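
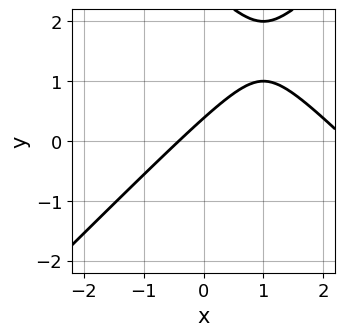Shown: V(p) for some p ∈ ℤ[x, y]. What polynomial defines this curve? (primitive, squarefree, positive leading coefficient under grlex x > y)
x^2 - y^2 - 2*x + 3*y - 1

(a) Degree: the shape is more complex than any degree-1 curve, so deg p = 2.
(b) The integer polynomial consistent with all of this is the stated p.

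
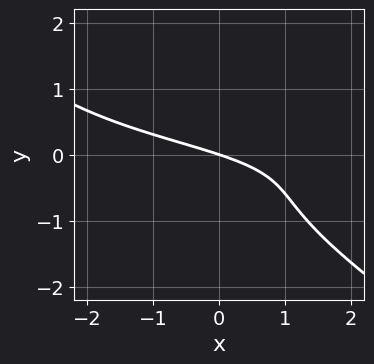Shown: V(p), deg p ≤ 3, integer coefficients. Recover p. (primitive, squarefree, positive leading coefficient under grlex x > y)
2*x*y^2 + 3*y^3 + 2*y^2 + x + 3*y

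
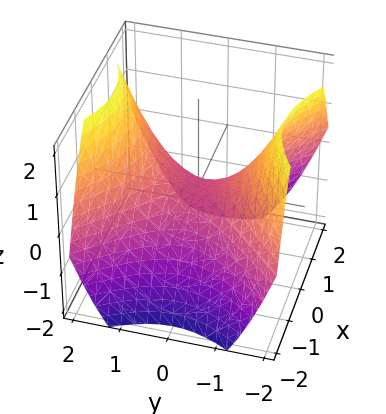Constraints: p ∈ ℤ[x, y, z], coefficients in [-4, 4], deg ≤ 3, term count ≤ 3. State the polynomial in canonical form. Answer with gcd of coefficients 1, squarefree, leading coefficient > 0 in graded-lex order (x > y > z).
deg p = 2.
Symmetries: mirror symmetry x ↦ −x ⇒ only even powers of x; it's symmetric under y → −y, forcing even powers of y.
Against the integer gridlines: it meets the y-axis at y = 0 (among the integer gridlines); it crosses the z-axis at the gridline z = 0; one x-axis crossing is at x = 0.
Solving for integer coefficients yields p as stated.

2*x^2 - 2*y^2 + 3*z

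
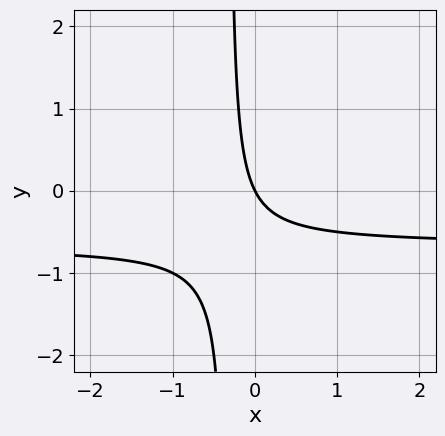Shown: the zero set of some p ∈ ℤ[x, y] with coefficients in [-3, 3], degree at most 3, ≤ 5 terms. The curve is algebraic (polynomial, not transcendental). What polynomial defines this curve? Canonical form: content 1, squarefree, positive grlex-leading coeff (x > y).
(a) Degree: the shape is more complex than any degree-1 curve, so deg p = 2.
(b) Against the integer gridlines: one x-axis crossing is at x = 0; it meets the y-axis at y = 0 (among the integer gridlines).
(c) The integer polynomial consistent with all of this is the stated p.

3*x*y + 2*x + y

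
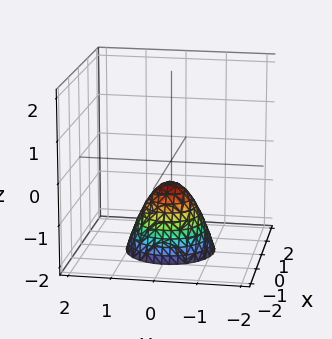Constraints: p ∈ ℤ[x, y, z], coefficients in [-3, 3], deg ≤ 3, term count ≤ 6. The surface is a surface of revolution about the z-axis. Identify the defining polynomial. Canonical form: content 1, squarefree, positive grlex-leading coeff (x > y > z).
(a) The degree is 2 — a generic line meets the surface in up to 2 points.
(b) Symmetries: the z-axis is an axis of rotation, so x and y enter only as x² + y².
(c) From the visible intercepts: the surface avoids every integer y-axis point in the box; it misses every integer gridline on the x-axis; a circular section at z = -2 has radius exactly 1.
(d) Assembling these constraints gives the stated polynomial.

3*x^2 + 3*y^2 + 2*z + 1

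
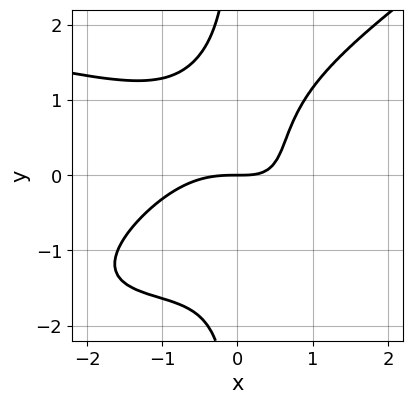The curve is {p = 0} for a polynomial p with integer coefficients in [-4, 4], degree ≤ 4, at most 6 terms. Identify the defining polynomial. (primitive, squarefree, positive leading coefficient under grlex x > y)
Degree: no degree-3 curve has this shape, so deg p = 4.
From the visible intercepts: it meets the x-axis at x = 0 (among the integer gridlines); it meets the y-axis at y = 0 (among the integer gridlines).
The integer polynomial consistent with all of this is the stated p.

2*x^2*y^2 - 3*x*y^3 + 2*x^3 + 3*x*y - 3*y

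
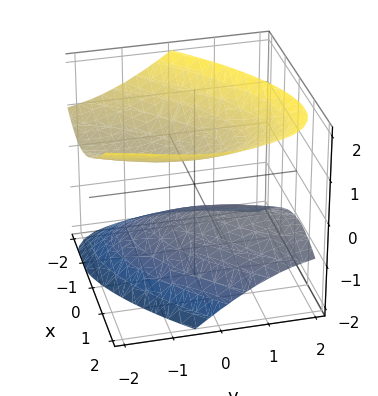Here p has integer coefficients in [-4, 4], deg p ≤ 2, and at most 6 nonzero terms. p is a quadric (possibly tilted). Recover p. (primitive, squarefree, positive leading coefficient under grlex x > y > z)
There are 2 components. They look like related sheets of one shape, so recover p as a whole.
deg p = 2. The shape is more complex than any degree-1 surface.
Observable constraints: it misses every integer gridline on the y-axis; the surface avoids every integer x-axis point in the box.
Putting this together gives p.

2*x^2 - 2*x*y + y^2 + 2*y*z - 3*z^2 + 2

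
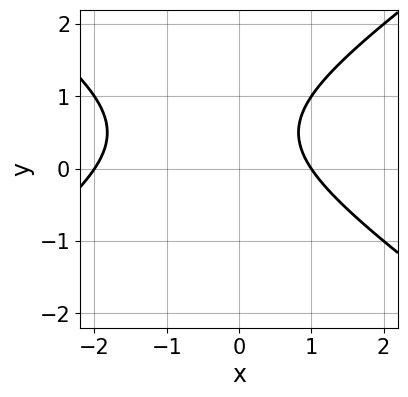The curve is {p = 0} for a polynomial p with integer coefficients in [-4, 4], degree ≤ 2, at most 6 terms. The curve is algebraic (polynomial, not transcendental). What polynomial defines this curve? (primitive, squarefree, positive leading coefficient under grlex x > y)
x^2 - 2*y^2 + x + 2*y - 2

(a) deg p = 2. No degree-1 curve has this shape.
(b) From the visible intercepts: among the integer gridlines, it crosses the x-axis at x ∈ {-2, 1}; it misses every integer gridline on the y-axis.
(c) The integer polynomial consistent with all of this is the stated p.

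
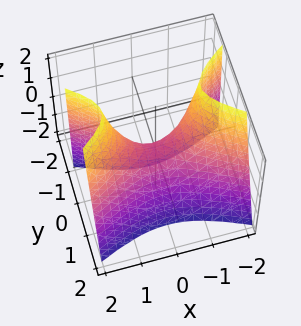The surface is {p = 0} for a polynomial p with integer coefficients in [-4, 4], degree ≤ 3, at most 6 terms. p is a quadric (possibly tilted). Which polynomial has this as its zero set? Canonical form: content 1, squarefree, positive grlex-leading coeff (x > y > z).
1. deg p = 2. No degree-1 surface has this shape.
2. Checking where it meets the axes: one z-axis crossing is at z = 0; it crosses the x-axis at the gridline x = 0.
3. Solving for integer coefficients yields p as stated.

x^2 - 3*y^2 - y*z - z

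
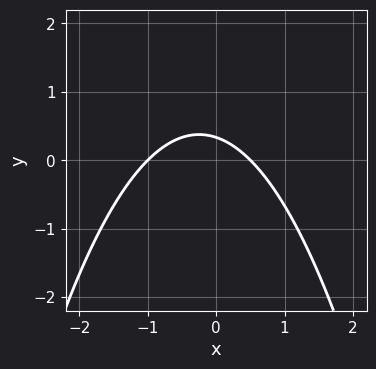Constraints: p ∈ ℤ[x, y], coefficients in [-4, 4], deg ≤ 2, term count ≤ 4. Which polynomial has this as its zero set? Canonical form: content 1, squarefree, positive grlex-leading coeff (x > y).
(a) Degree: a generic line meets the curve in up to 2 points, so deg p = 2.
(b) From the visible intercepts: one x-axis crossing is at x = -1.
(c) Assembling these constraints gives the stated polynomial.

2*x^2 + x + 3*y - 1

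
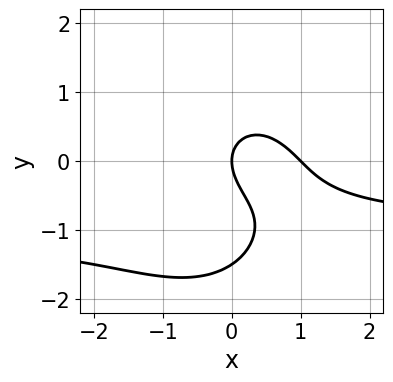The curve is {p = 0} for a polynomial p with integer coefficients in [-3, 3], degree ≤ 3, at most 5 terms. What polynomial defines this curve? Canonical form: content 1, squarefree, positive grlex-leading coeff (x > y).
3*x^2*y + 2*y^3 + 3*x^2 + 3*y^2 - 3*x

(a) deg p = 3. The shape is more complex than any degree-2 curve.
(b) Checking where it meets the axes: among the integer gridlines, it crosses the x-axis at x ∈ {0, 1}; it crosses the y-axis at the gridline y = 0.
(c) These observations pin down the coefficients.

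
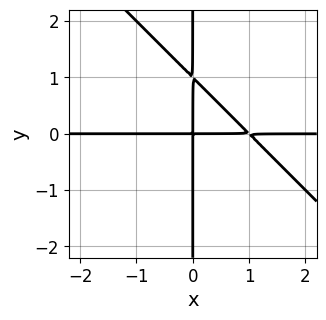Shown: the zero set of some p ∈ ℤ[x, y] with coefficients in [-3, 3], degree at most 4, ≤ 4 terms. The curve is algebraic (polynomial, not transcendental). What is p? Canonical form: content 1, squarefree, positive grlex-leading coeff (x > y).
(a) Degree: a generic line meets the curve in up to 3 points, so deg p = 3.
(b) From the visible intercepts: every point of the x-axis in the box is on the curve; the visible y-axis segment lies entirely on the curve.
(c) Matching integer coefficients to the picture gives p.

x^2*y + x*y^2 - x*y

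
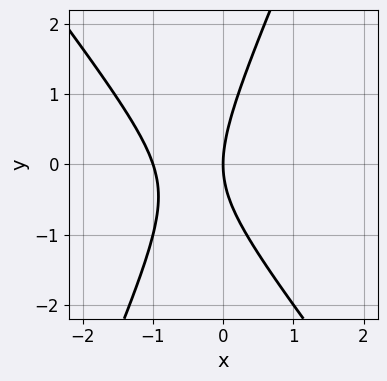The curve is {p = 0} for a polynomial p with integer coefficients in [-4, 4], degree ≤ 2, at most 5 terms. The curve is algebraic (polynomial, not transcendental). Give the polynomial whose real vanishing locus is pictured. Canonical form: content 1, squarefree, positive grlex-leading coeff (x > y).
3*x^2 + x*y - y^2 + 3*x

1. The degree is 2 — the shape is more complex than any degree-1 curve.
2. Observable constraints: one y-axis crossing is at y = 0; the x-axis gridline crossings are at x ∈ {-1, 0}.
3. Fitting integer coefficients to these (and the overall shape) gives p.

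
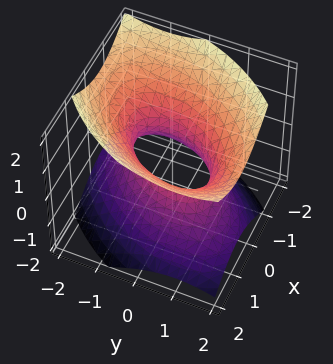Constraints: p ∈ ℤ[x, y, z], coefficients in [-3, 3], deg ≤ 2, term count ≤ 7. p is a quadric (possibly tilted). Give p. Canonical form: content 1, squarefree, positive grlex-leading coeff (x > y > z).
The degree is 2 — a generic line meets the surface in up to 2 points.
From the axis intercepts and sections: the surface avoids every integer z-axis point in the box; the y-axis gridline crossings are at y ∈ {-1, 1}.
Fitting integer coefficients to these (and the overall shape) gives p.

3*x^2 - 2*x*y + 2*y^2 - 3*z^2 - 2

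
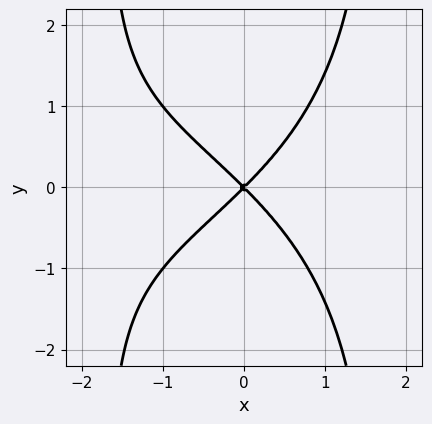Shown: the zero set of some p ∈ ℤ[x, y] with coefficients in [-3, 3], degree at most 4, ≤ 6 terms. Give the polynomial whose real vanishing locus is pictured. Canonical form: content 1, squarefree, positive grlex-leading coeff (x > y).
deg p = 4. No degree-3 curve has this shape.
Symmetries: it's symmetric under y → −y, forcing even powers of y.
Against the integer gridlines: it meets the x-axis at x = 0 (among the integer gridlines); it meets the y-axis at y = 0 (among the integer gridlines).
Fitting integer coefficients to these (and the overall shape) gives p.

x^2*y^2 + x^3 + 3*x^2 - 3*y^2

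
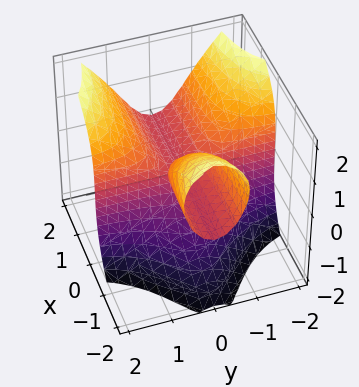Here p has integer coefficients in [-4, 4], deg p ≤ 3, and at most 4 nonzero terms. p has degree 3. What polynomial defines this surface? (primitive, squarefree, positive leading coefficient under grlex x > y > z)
3*x*y^2 - z^3 - 2*x*z

deg p = 3.
From the axis intercepts and sections: the visible x-axis segment lies entirely on the surface; it crosses the z-axis at the gridline z = 0; the visible y-axis segment lies entirely on the surface.
Putting this together gives p.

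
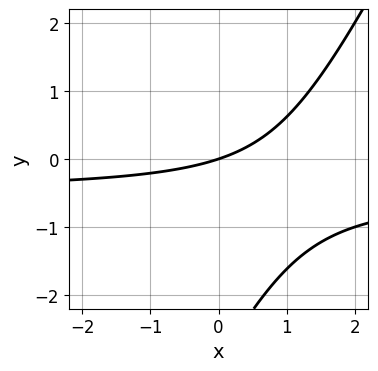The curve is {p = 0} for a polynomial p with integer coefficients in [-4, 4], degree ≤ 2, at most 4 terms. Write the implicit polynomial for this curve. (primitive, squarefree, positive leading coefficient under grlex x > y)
1. Degree: a generic line meets the curve in up to 2 points, so deg p = 2.
2. Observable constraints: it meets the y-axis at y = 0 (among the integer gridlines); it crosses the x-axis at the gridline x = 0.
3. These observations pin down the coefficients.

2*x*y - y^2 + x - 3*y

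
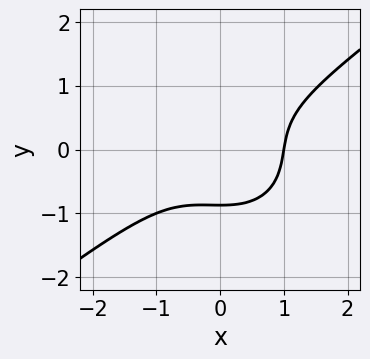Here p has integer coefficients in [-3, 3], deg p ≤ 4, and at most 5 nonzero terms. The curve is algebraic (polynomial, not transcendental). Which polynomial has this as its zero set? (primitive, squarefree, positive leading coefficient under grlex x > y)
2*x^3 - x^2*y - 3*y^3 - 2

1. The degree is 3 — the shape is more complex than any degree-2 curve.
2. From the visible intercepts: it crosses the x-axis at the gridline x = 1.
3. Matching integer coefficients to the picture gives p.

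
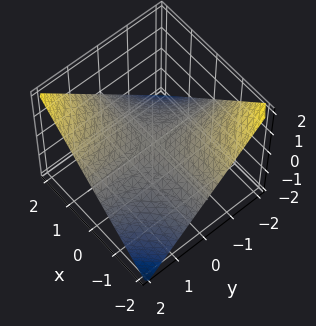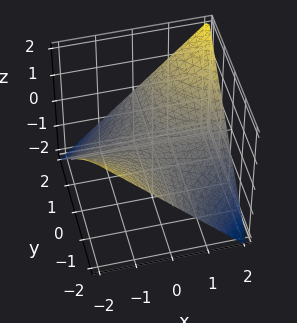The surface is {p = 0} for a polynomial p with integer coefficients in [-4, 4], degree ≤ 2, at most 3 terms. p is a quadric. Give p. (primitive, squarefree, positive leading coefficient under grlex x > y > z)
Degree: a hyperbolic paraboloid; a quadric, so deg p = 2.
From the axis intercepts and sections: the visible x-axis segment lies entirely on the surface; one z-axis crossing is at z = 0; the visible y-axis segment lies entirely on the surface.
These observations pin down the coefficients.

x*y - 2*z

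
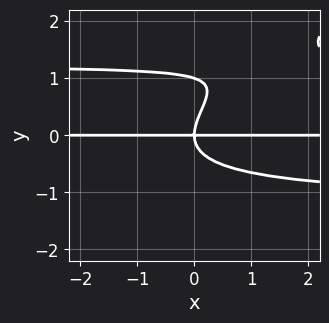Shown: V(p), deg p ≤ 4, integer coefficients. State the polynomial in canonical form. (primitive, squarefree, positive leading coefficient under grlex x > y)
deg p = 4.
Reading off the gridlines: the visible x-axis segment lies entirely on the curve; the y-axis gridline crossings are at y ∈ {0, 1}.
Putting this together gives p.

2*x*y^3 - 3*y^4 + 3*y^3 - 3*x*y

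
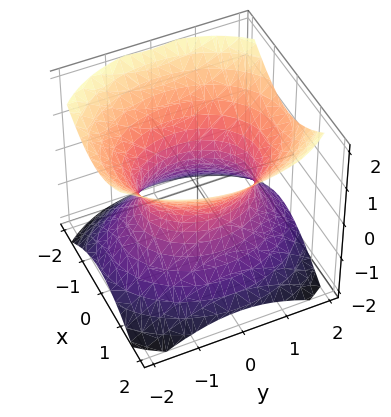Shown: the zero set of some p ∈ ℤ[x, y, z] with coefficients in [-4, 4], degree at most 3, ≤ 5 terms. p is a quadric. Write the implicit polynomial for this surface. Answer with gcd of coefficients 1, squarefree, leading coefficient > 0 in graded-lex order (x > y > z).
The degree is 2 — one connected sheet with a waist; a quadric.
Symmetries: it's symmetric under z → −z, forcing even powers of z; it's symmetric under y → −y, forcing even powers of y; it's symmetric under x → −x, forcing even powers of x.
Reading off the gridlines: among the integer gridlines, it crosses the x-axis at x ∈ {-1, 1}; the surface avoids every integer z-axis point in the box.
Solving for integer coefficients yields p as stated.

3*x^2 + 2*y^2 - 3*z^2 - 3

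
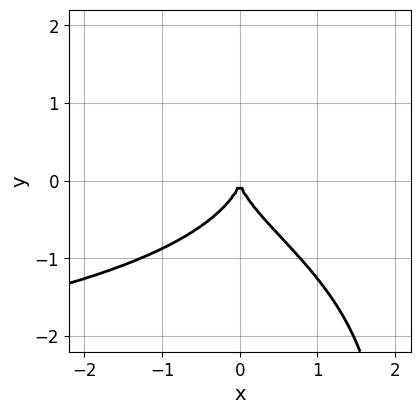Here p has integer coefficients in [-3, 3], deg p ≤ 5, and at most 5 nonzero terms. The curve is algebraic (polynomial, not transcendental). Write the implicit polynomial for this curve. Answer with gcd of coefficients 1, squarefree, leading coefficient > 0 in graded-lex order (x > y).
x*y^3 - 2*y^3 - 2*x^2

(a) Degree: the shape is more complex than any degree-3 curve, so deg p = 4.
(b) Checking where it meets the axes: it crosses the x-axis at the gridline x = 0; it crosses the y-axis at the gridline y = 0.
(c) Fitting integer coefficients to these (and the overall shape) gives p.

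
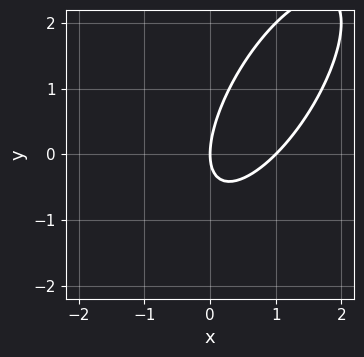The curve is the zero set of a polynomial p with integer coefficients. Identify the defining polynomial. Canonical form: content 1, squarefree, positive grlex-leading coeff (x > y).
2*x^2 - 2*x*y + y^2 - 2*x

The degree is 2 — no degree-1 curve has this shape.
Observable constraints: among the integer gridlines, it crosses the x-axis at x ∈ {0, 1}; it crosses the y-axis at the gridline y = 0.
Matching integer coefficients to the picture gives p.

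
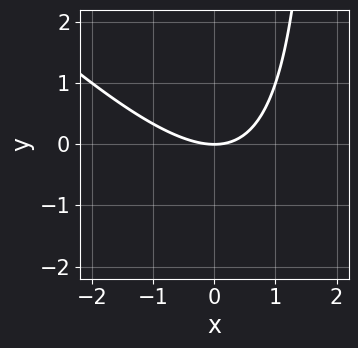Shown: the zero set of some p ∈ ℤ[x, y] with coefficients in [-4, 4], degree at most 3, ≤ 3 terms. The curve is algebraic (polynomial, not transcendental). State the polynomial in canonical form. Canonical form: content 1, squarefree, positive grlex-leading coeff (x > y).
x^2 + x*y - 2*y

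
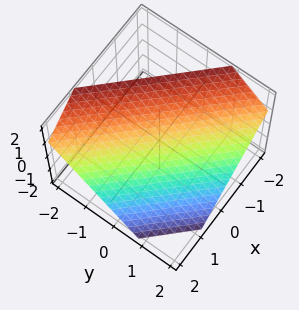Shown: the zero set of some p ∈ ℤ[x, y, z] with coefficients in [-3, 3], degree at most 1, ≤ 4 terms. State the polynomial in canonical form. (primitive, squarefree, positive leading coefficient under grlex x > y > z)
(a) Degree: the surface is flat (a plane), so deg p = 1.
(b) Solving for integer coefficients yields p as stated.

3*x + 3*y + 3*z - 2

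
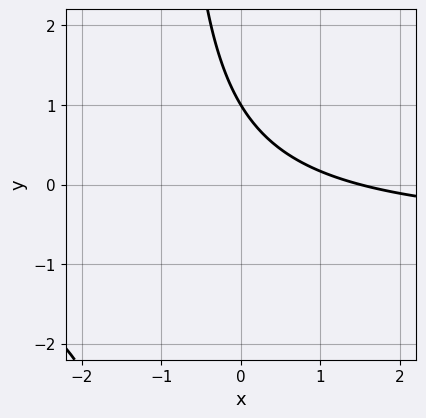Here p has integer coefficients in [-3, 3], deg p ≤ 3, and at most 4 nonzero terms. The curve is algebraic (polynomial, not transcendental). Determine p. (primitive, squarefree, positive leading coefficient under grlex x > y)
1. Degree: no degree-1 curve has this shape, so deg p = 2.
2. Against the integer gridlines: it crosses the y-axis at the gridline y = 1.
3. Together with the visible shape, these determine p as stated.

3*x*y + 2*x + 3*y - 3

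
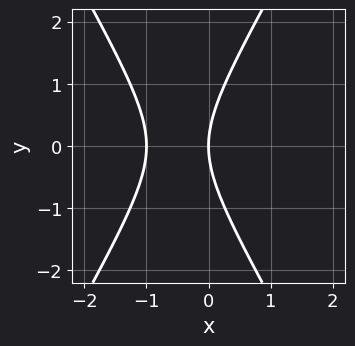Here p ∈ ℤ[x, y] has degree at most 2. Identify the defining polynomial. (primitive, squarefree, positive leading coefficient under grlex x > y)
3*x^2 - y^2 + 3*x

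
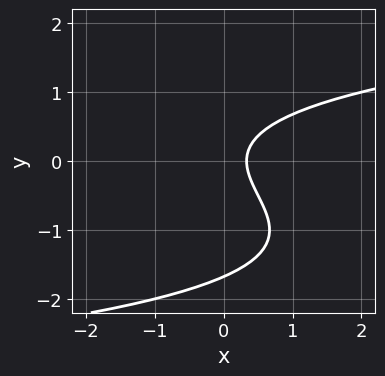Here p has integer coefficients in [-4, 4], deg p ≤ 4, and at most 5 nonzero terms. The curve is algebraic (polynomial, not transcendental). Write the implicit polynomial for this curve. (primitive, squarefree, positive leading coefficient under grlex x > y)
2*y^3 + 3*y^2 - 3*x + 1

(a) deg p = 3. A generic line meets the curve in up to 3 points.
(b) Putting this together gives p.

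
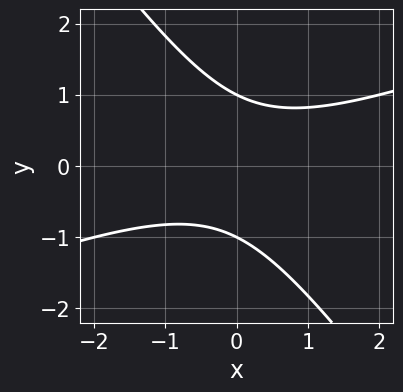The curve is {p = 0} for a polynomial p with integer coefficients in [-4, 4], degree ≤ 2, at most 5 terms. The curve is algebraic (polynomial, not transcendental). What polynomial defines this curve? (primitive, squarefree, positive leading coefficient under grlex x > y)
x^2 - 2*x*y - 2*y^2 + 2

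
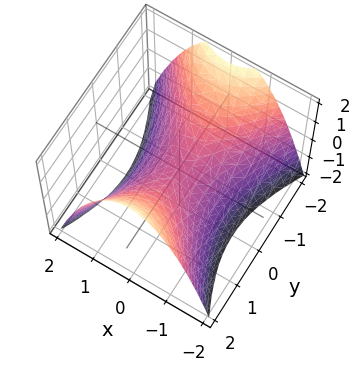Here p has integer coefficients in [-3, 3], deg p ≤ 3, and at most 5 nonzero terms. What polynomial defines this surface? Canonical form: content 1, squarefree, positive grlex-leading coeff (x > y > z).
(a) The degree is 2 — a saddle surface; a quadric.
(b) Symmetries: mirror symmetry y ↦ −y ⇒ only even powers of y; it's symmetric under x → −x, forcing even powers of x.
(c) Against the integer gridlines: it crosses the y-axis at the gridline y = 0; it meets the z-axis at z = 0 (among the integer gridlines); it meets the x-axis at x = 0 (among the integer gridlines).
(d) Matching integer coefficients to the picture gives p.

2*x^2 - y^2 + 2*z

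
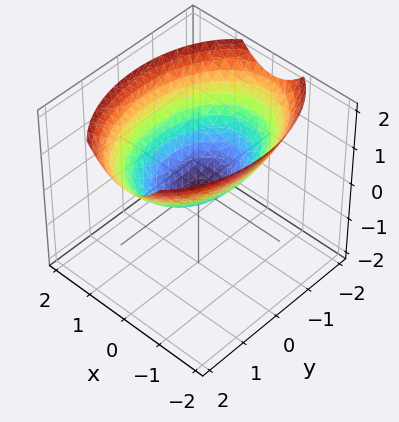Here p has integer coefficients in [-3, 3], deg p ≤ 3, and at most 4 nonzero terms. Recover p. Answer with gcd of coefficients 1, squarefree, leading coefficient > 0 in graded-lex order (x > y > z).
First, degree: a single bowl opening along one axis; a quadric, so deg p = 2.
Next, symmetries: it's symmetric under x → −x, forcing even powers of x; it's symmetric under y → −y, forcing even powers of y.
Then, checking where it meets the axes: it meets the x-axis at x = 0 (among the integer gridlines); one y-axis crossing is at y = 0.
Finally, assembling these constraints gives the stated polynomial.

2*x^2 + y^2 - 3*z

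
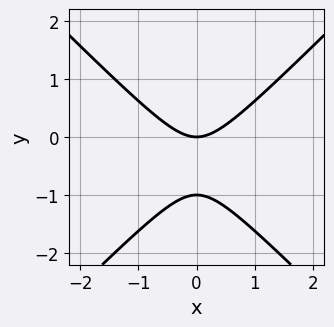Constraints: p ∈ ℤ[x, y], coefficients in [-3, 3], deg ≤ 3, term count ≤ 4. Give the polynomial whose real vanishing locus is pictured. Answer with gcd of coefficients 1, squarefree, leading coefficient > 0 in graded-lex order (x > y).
1. The degree is 2 — a generic line meets the curve in up to 2 points.
2. Symmetries: the x ↦ −x reflection is a symmetry, so x appears only in even powers.
3. Against the integer gridlines: among the integer gridlines, it crosses the y-axis at y ∈ {-1, 0}; one x-axis crossing is at x = 0.
4. Together with the visible shape, these determine p as stated.

x^2 - y^2 - y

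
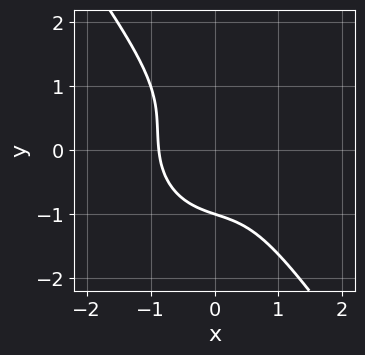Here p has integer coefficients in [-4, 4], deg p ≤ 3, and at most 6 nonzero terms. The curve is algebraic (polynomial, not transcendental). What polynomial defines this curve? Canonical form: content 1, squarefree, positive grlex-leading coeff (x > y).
3*x^3 + x^2*y + 2*x*y^2 + 2*y^3 + 2

(a) deg p = 3.
(b) Reading off the gridlines: it meets the y-axis at y = -1 (among the integer gridlines).
(c) Fitting integer coefficients to these (and the overall shape) gives p.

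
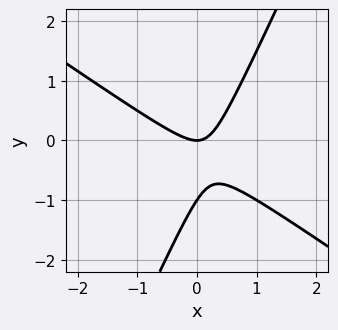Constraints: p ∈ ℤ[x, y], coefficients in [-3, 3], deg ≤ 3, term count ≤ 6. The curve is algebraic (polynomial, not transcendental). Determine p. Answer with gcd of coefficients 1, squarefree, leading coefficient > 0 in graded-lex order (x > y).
3*x^2 + 3*x*y - 2*y^2 - 2*y

deg p = 2. The shape is more complex than any degree-1 curve.
Reading off the gridlines: among the integer gridlines, it crosses the y-axis at y ∈ {-1, 0}; it meets the x-axis at x = 0 (among the integer gridlines).
These observations pin down the coefficients.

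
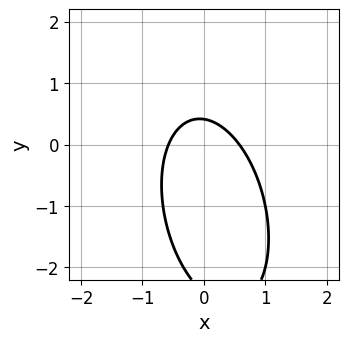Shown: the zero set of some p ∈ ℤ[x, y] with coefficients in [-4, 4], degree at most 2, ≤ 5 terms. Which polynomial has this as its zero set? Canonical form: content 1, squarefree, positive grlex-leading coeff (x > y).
3*x^2 + x*y + y^2 + 2*y - 1

(a) Degree: a generic line meets the curve in up to 2 points, so deg p = 2.
(b) Solving for integer coefficients yields p as stated.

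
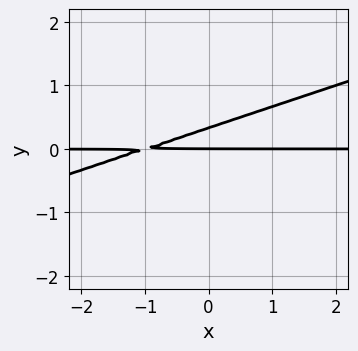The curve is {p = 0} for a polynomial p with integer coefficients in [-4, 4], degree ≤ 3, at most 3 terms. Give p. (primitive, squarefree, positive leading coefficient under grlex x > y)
x*y - 3*y^2 + y

First, the degree is 2 — the shape is more complex than any degree-1 curve.
Next, from the axis intercepts and sections: every point of the x-axis in the box is on the curve; one y-axis crossing is at y = 0.
Finally, solving for integer coefficients yields p as stated.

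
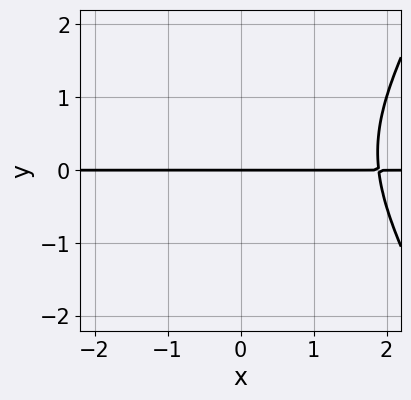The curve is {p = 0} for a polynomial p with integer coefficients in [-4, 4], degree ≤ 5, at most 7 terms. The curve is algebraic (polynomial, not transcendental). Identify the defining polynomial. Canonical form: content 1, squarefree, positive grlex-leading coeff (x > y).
First, the degree is 4 — no degree-3 curve has this shape.
Then, checking where it meets the axes: it crosses the y-axis at the gridline y = 0; every point of the x-axis in the box is on the curve.
Finally, together with the visible shape, these determine p as stated.

x^3*y - 2*y^3 - 2*x*y + y^2 - 3*y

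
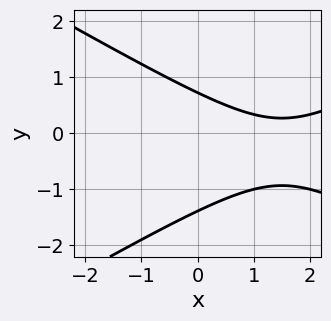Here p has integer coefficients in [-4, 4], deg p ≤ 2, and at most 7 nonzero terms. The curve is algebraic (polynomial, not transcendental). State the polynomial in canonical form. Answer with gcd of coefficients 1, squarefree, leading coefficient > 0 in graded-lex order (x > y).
x^2 - 3*y^2 - 3*x - 2*y + 3

1. deg p = 2. The shape is more complex than any degree-1 curve.
2. Against the integer gridlines: it misses every integer gridline on the x-axis.
3. Fitting integer coefficients to these (and the overall shape) gives p.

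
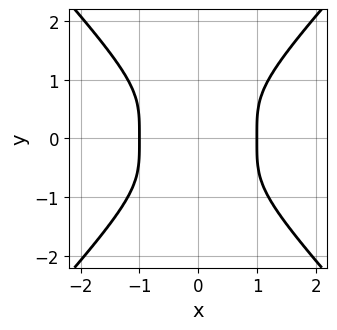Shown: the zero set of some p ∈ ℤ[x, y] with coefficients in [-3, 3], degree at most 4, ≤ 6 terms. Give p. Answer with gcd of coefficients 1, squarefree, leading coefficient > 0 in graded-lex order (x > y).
(a) deg p = 4. A generic line meets the curve in up to 4 points.
(b) Symmetries: it's symmetric under x → −x, forcing even powers of x; it's symmetric under y → −y, forcing even powers of y.
(c) Against the integer gridlines: no y-intercept at any integer in the box; among the integer gridlines, it crosses the x-axis at x ∈ {-1, 1}.
(d) Fitting integer coefficients to these (and the overall shape) gives p.

2*x^4 + 2*x^2*y^2 - 3*y^4 - 2*y^2 - 2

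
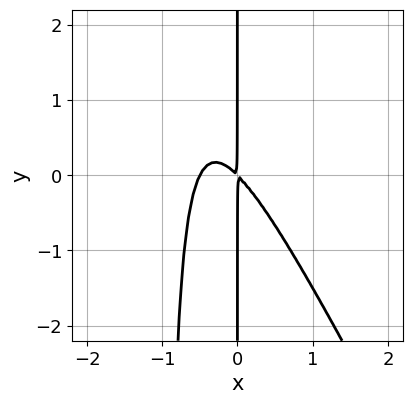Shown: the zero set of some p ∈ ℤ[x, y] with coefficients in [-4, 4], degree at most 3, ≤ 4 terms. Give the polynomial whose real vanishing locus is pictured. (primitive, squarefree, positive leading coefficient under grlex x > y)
(a) Degree: a generic line meets the curve in up to 3 points, so deg p = 3.
(b) Checking where it meets the axes: every point of the y-axis in the box is on the curve.
(c) Fitting integer coefficients to these (and the overall shape) gives p.

2*x^3 + x^2*y + x^2 + x*y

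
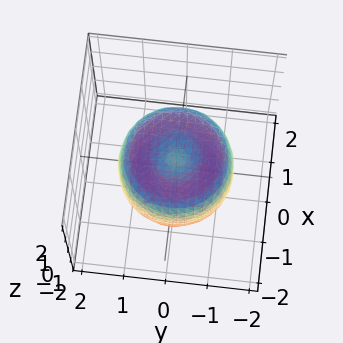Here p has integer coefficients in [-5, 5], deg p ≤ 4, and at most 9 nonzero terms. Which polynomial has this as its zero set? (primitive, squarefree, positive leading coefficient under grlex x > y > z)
The degree is 4 — a generic line meets the surface in up to 4 points.
Symmetries: the surface is invariant under rotation about z: p = q(x² + y², z).
From the visible intercepts: a circular section at z = 0 has radius between 1 and 2.
The integer polynomial consistent with all of this is the stated p.

2*x^4 + 4*x^2*y^2 + 2*y^4 - 3*x^2 - 3*y^2 + 2*z^2 - 1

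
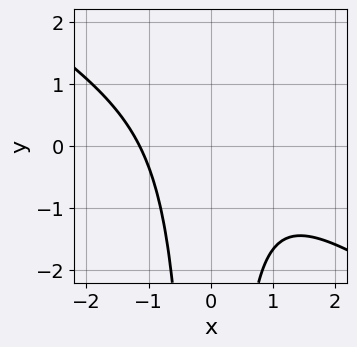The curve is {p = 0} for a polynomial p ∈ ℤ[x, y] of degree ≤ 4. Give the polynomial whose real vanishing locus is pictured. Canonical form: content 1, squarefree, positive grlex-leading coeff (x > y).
1. Degree: the shape is more complex than any degree-2 curve, so deg p = 3.
2. From the visible intercepts: it misses every integer gridline on the y-axis.
3. Solving for integer coefficients yields p as stated.

2*x^3 + 3*x^2*y + 3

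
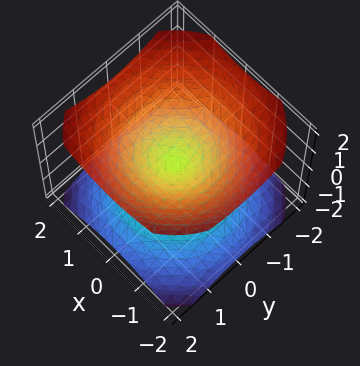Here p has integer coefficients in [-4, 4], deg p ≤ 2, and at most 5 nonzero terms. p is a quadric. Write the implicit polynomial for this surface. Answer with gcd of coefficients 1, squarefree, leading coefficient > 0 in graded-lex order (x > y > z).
First, I count 2 distinct pieces. They look like related sheets of one shape, so recover p as a whole.
Next, deg p = 2. A double cone through the origin; a quadric.
Then, symmetries: the z ↦ −z reflection is a symmetry, so z appears only in even powers; the surface is invariant under rotation about z: p = q(x² + y², z).
Then, from the visible intercepts: a circular section at z = 1 has radius between 1 and 2; one z-axis crossing is at z = 0; it crosses the y-axis at the gridline y = 0; one x-axis crossing is at x = 0.
Finally, together with the visible shape, these determine p as stated.

2*x^2 + 2*y^2 - 3*z^2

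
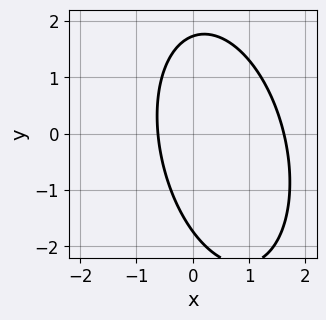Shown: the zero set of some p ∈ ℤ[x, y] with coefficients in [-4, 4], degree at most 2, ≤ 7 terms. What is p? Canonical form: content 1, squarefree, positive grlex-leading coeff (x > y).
3*x^2 + x*y + y^2 - 3*x - 3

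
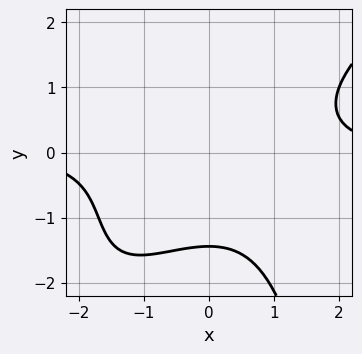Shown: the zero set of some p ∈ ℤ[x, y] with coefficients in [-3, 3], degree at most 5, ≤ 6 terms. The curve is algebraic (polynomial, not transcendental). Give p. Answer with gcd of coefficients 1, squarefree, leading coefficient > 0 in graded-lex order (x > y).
x^3*y - x^2*y^2 - y^3 - 3

First, degree: the shape is more complex than any degree-3 curve, so deg p = 4.
Then, checking where it meets the axes: it misses every integer gridline on the x-axis.
Finally, solving for integer coefficients yields p as stated.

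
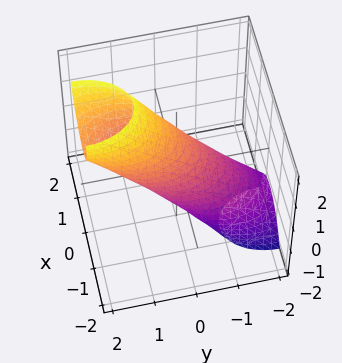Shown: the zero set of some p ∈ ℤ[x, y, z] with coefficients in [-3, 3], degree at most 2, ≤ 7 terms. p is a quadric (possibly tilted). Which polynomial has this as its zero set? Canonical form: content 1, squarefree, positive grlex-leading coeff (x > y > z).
2*x^2 - x*z + y^2 - 2*y*z + z^2 - 1

(a) Degree: the shape is more complex than any degree-1 surface, so deg p = 2.
(b) From the visible intercepts: the y-axis gridline crossings are at y ∈ {-1, 1}; the z-axis gridline crossings are at z ∈ {-1, 1}.
(c) Solving for integer coefficients yields p as stated.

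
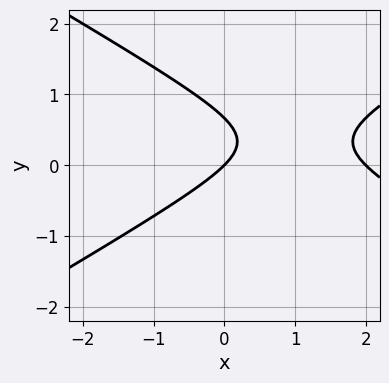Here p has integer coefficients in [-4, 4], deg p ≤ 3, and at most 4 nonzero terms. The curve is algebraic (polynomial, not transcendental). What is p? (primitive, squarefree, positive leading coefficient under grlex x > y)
x^2 - 3*y^2 - 2*x + 2*y

1. Degree: the shape is more complex than any degree-1 curve, so deg p = 2.
2. Checking where it meets the axes: one y-axis crossing is at y = 0; among the integer gridlines, it crosses the x-axis at x ∈ {0, 2}.
3. Together with the visible shape, these determine p as stated.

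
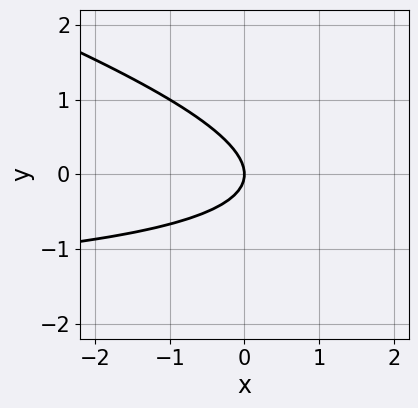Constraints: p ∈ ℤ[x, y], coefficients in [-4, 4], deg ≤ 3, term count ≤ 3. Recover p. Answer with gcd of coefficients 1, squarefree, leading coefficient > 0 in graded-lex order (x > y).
x*y + 3*y^2 + 2*x

Degree: no degree-1 curve has this shape, so deg p = 2.
Reading off the gridlines: it crosses the y-axis at the gridline y = 0; one x-axis crossing is at x = 0.
These observations pin down the coefficients.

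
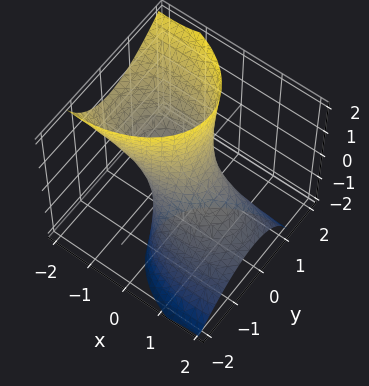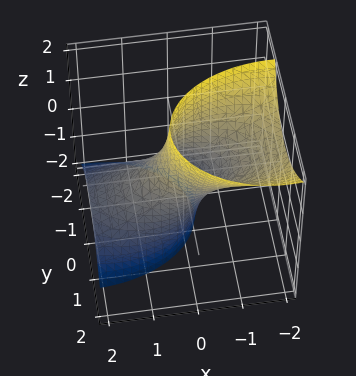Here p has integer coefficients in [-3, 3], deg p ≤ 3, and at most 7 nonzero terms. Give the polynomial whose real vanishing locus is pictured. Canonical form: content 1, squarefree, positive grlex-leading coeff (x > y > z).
First, deg p = 2.
Then, against the integer gridlines: the surface avoids every integer z-axis point in the box; among the integer gridlines, it crosses the x-axis at x ∈ {-1, 1}.
Finally, assembling these constraints gives the stated polynomial.

x^2 + 2*x*z + 2*y^2 - y*z - 1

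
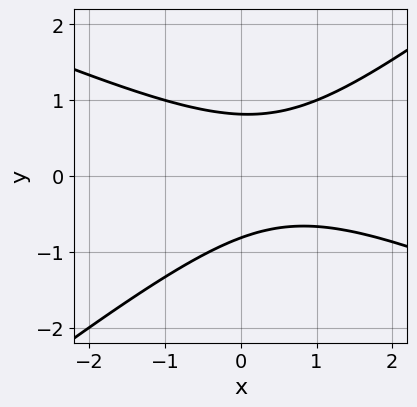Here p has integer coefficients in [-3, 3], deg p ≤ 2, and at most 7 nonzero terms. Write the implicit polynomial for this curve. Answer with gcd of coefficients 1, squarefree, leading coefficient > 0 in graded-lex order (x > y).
deg p = 2.
Reading off the gridlines: the curve avoids every integer x-axis point in the box.
Assembling these constraints gives the stated polynomial.

x^2 + x*y - 3*y^2 - x + 2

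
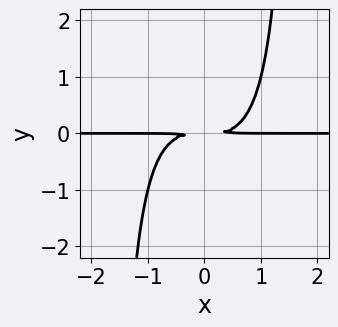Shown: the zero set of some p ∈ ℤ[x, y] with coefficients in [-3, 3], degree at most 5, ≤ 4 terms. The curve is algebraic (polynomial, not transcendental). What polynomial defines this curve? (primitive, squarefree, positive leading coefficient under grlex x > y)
2*x^3*y + x^2*y^2 - 3*y^2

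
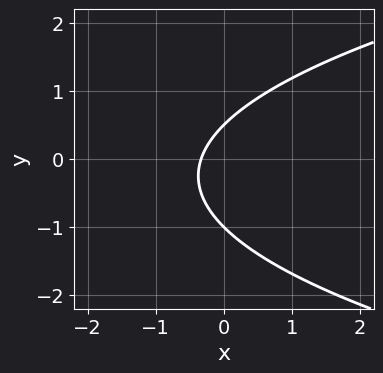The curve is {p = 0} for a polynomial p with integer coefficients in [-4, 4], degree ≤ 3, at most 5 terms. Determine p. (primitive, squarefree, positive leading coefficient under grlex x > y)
2*y^2 - 3*x + y - 1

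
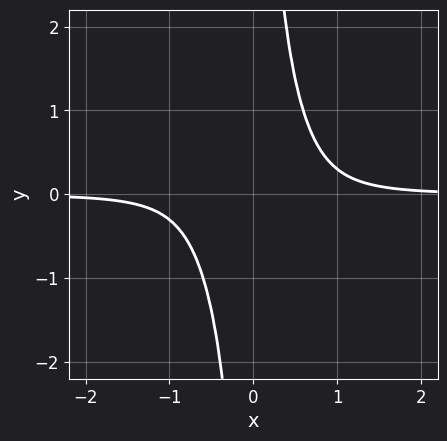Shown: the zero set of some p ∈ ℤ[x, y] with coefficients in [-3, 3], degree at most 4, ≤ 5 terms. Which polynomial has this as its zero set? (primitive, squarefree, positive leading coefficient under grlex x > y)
1. The degree is 4 — a generic line meets the curve in up to 4 points.
2. Checking where it meets the axes: the curve avoids every integer y-axis point in the box; it misses every integer gridline on the x-axis.
3. Solving for integer coefficients yields p as stated.

3*x^3*y + x^2*y^2 - 1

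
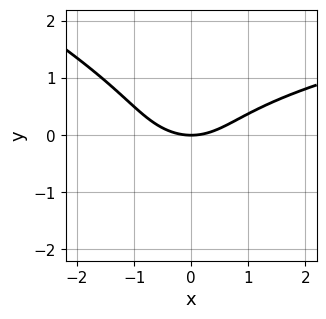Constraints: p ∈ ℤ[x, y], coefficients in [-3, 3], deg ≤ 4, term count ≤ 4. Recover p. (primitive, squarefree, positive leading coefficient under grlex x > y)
x*y^2 + 2*y^3 - x^2 + 2*y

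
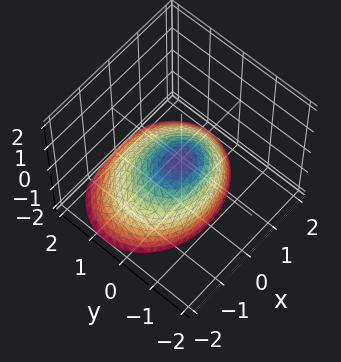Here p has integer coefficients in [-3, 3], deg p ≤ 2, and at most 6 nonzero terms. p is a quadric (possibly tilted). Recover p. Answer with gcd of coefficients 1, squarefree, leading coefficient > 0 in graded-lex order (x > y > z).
1. Degree: the shape is more complex than any degree-1 surface, so deg p = 2.
2. Observable constraints: it crosses the y-axis at the gridline y = 0; it crosses the z-axis at the gridline z = 0; one x-axis crossing is at x = 0.
3. These observations pin down the coefficients.

2*x^2 + 3*y^2 + 2*y*z + 3*z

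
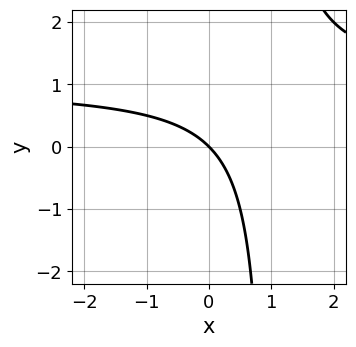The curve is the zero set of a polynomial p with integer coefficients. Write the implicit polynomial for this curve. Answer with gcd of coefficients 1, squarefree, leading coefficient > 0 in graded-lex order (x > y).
x*y - x - y

(a) The degree is 2 — the shape is more complex than any degree-1 curve.
(b) From the axis intercepts and sections: one x-axis crossing is at x = 0; it meets the y-axis at y = 0 (among the integer gridlines).
(c) The integer polynomial consistent with all of this is the stated p.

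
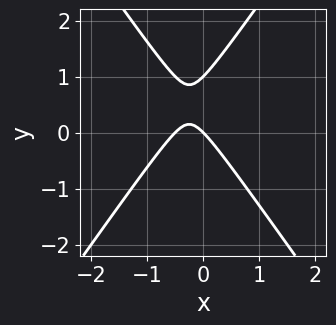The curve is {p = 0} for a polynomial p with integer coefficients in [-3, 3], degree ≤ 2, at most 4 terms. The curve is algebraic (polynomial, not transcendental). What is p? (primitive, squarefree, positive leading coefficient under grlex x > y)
2*x^2 - y^2 + x + y

1. Degree: no degree-1 curve has this shape, so deg p = 2.
2. From the visible intercepts: one x-axis crossing is at x = 0; among the integer gridlines, it crosses the y-axis at y ∈ {0, 1}.
3. Solving for integer coefficients yields p as stated.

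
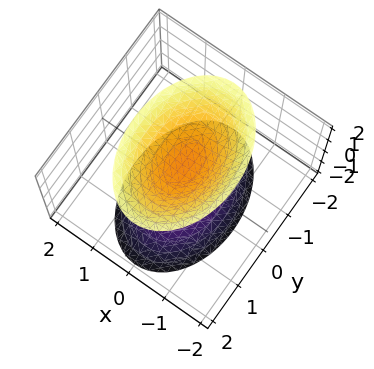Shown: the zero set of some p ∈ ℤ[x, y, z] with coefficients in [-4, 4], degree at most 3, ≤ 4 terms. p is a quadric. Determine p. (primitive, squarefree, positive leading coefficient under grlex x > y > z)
First, the picture has 2 separate pieces. They look like related sheets of one shape, so recover p as a whole.
Next, deg p = 2. Two sheets facing apart; a quadric.
Then, symmetries: it's symmetric under y → −y, forcing even powers of y; mirror symmetry z ↦ −z ⇒ only even powers of z; the x ↦ −x reflection is a symmetry, so x appears only in even powers.
Next, observable constraints: no x-intercept at any integer in the box; among the integer gridlines, it crosses the z-axis at z ∈ {-1, 1}; the surface avoids every integer y-axis point in the box.
Finally, assembling these constraints gives the stated polynomial.

2*x^2 + y^2 - z^2 + 1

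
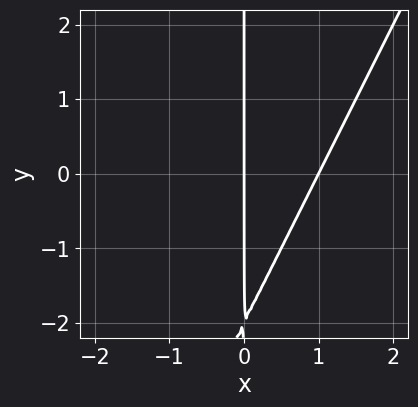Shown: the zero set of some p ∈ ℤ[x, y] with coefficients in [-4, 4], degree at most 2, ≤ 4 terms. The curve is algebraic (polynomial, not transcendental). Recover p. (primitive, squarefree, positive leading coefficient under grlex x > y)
2*x^2 - x*y - 2*x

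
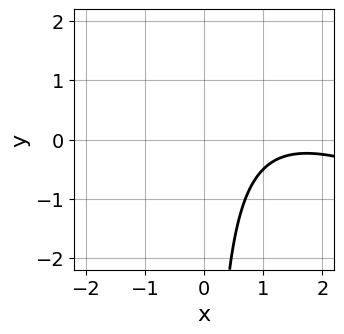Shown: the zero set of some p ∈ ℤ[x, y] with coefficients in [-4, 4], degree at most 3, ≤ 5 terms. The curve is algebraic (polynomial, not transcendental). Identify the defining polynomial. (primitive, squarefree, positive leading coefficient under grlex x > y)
x^2 + 2*x*y - 3*x + 3

The degree is 2 — the shape is more complex than any degree-1 curve.
From the visible intercepts: the curve avoids every integer x-axis point in the box; the curve avoids every integer y-axis point in the box.
The integer polynomial consistent with all of this is the stated p.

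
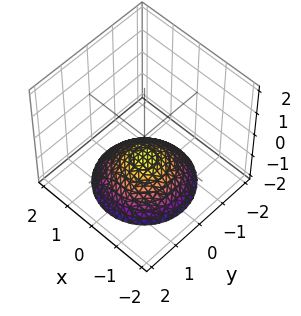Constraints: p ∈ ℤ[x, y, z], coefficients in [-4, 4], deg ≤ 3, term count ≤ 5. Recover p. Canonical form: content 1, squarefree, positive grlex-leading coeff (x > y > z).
x^2 + y^2 + 2*z + 2

First, degree: no degree-1 surface has this shape, so deg p = 2.
Next, symmetries: every cross-section ⟂ z is a circle, so x, y appear only via x² + y².
Then, from the visible intercepts: no y-intercept at any integer in the box; no x-intercept at any integer in the box; a circular section at z = -2 has radius between 1 and 2.
Finally, assembling these constraints gives the stated polynomial. Check: (0, 0, -1) on the z-axis lies on the surface, and p(0, 0, -1) = 0. ✓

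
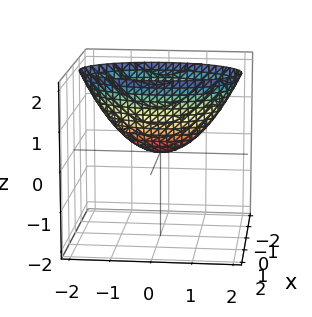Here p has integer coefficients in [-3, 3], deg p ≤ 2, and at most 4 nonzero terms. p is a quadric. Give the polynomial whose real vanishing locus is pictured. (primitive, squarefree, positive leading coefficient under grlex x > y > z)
First, deg p = 2.
Next, symmetries: mirror symmetry y ↦ −y ⇒ only even powers of y; mirror symmetry x ↦ −x ⇒ only even powers of x.
Next, against the integer gridlines: it crosses the y-axis at the gridline y = 0; one x-axis crossing is at x = 0; one z-axis crossing is at z = 0.
Finally, fitting integer coefficients to these (and the overall shape) gives p.

3*x^2 + y^2 - 2*z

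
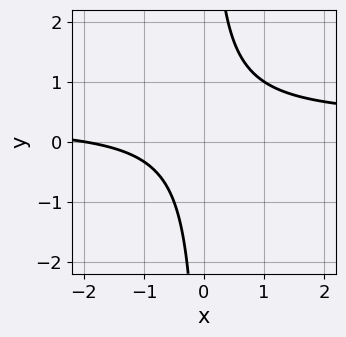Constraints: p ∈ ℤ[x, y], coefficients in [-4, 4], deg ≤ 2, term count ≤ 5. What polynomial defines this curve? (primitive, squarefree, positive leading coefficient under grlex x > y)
3*x*y - x - 2

(a) Degree: the shape is more complex than any degree-1 curve, so deg p = 2.
(b) Against the integer gridlines: it crosses the x-axis at the gridline x = -2; no y-intercept at any integer in the box.
(c) Assembling these constraints gives the stated polynomial.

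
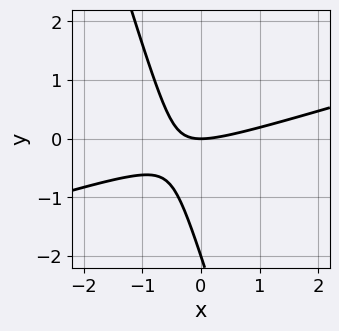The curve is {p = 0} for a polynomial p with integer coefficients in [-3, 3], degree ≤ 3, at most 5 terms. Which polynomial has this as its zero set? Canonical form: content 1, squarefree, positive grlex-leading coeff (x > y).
(a) The degree is 2 — a generic line meets the curve in up to 2 points.
(b) From the axis intercepts and sections: it crosses the x-axis at the gridline x = 0; the y-axis gridline crossings are at y ∈ {-2, 0}.
(c) Assembling these constraints gives the stated polynomial.

x^2 - 3*x*y - y^2 - 2*y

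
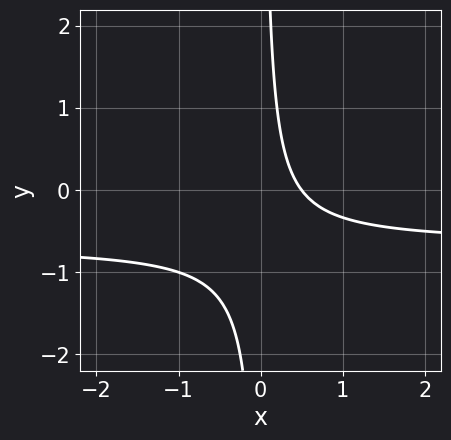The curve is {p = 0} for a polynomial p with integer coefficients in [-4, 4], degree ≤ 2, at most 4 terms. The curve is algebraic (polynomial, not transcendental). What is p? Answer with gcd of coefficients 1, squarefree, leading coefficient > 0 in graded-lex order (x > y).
1. deg p = 2.
2. Checking where it meets the axes: no y-intercept at any integer in the box.
3. Fitting integer coefficients to these (and the overall shape) gives p.

3*x*y + 2*x - 1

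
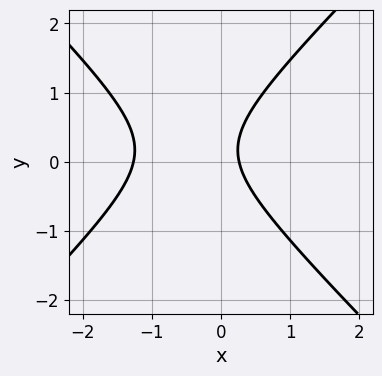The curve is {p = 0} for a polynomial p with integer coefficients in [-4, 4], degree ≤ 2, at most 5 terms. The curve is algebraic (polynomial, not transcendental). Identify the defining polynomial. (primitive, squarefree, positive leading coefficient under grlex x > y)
1. deg p = 2. A generic line meets the curve in up to 2 points.
2. Against the integer gridlines: the curve avoids every integer y-axis point in the box.
3. Matching integer coefficients to the picture gives p.

3*x^2 - 3*y^2 + 3*x + y - 1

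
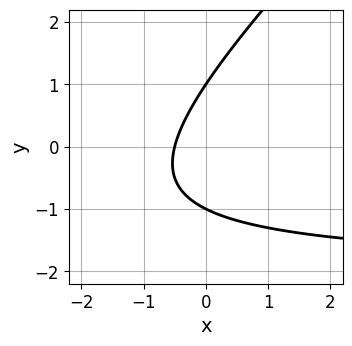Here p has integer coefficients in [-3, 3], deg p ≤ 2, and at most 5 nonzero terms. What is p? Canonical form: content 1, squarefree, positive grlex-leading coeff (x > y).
x*y - y^2 + 2*x + 1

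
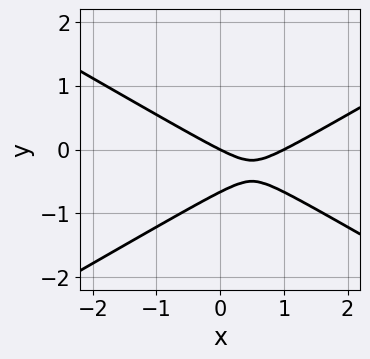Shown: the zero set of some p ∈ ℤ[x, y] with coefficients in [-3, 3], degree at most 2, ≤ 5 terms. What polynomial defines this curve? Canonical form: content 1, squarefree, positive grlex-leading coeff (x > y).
The degree is 2 — no degree-1 curve has this shape.
From the axis intercepts and sections: among the integer gridlines, it crosses the x-axis at x ∈ {0, 1}; one y-axis crossing is at y = 0.
Matching integer coefficients to the picture gives p.

x^2 - 3*y^2 - x - 2*y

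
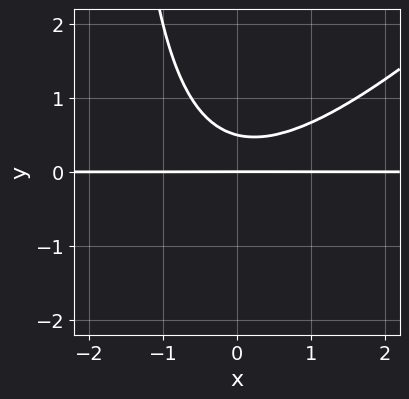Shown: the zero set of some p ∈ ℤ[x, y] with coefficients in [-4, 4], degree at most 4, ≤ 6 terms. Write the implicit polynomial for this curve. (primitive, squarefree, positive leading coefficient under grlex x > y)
Degree: no degree-2 curve has this shape, so deg p = 3.
Against the integer gridlines: the visible x-axis segment lies entirely on the curve; it meets the y-axis at y = 0 (among the integer gridlines).
Putting this together gives p.

x^2*y - x*y^2 - 2*y^2 + y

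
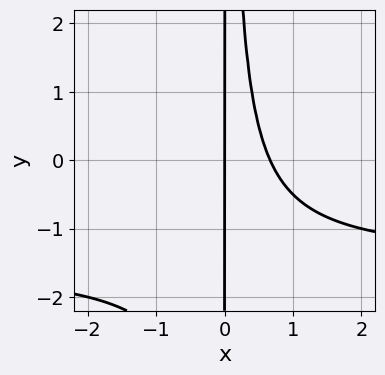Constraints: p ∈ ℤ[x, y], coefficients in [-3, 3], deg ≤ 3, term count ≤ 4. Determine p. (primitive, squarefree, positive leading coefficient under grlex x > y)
First, the degree is 3 — the shape is more complex than any degree-2 curve.
Then, observable constraints: every point of the y-axis in the box is on the curve; it crosses the x-axis at the gridline x = 0.
Finally, assembling these constraints gives the stated polynomial.

2*x^2*y + 3*x^2 - 2*x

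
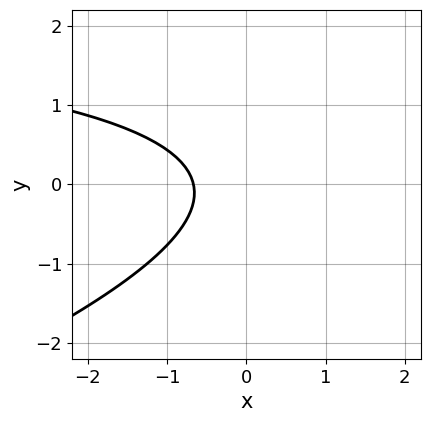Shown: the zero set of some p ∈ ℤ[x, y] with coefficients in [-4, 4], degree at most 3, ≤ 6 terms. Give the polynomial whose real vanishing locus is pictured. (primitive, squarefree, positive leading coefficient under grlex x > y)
First, degree: the shape is more complex than any degree-1 curve, so deg p = 2.
Then, checking where it meets the axes: the curve avoids every integer y-axis point in the box.
Finally, matching integer coefficients to the picture gives p.

x*y - 3*y^2 - 3*x - 2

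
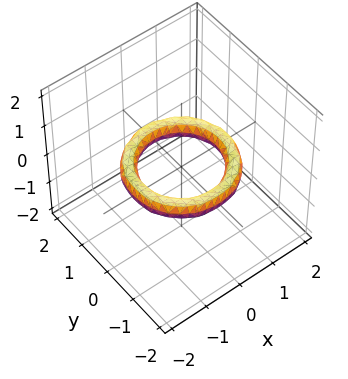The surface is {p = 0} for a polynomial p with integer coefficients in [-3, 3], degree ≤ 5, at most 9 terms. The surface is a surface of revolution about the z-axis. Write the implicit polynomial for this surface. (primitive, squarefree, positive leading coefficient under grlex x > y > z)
(a) Degree: the shape is more complex than any degree-3 surface, so deg p = 4.
(b) Symmetries: the surface is invariant under rotation about z: p = q(x² + y², z).
(c) Observable constraints: among the integer gridlines, it crosses the x-axis at x ∈ {-1, 1}; the surface avoids every integer z-axis point in the box; a circular section at z = 0 has radius exactly 1; among the integer gridlines, it crosses the y-axis at y ∈ {-1, 1}.
(d) Fitting integer coefficients to these (and the overall shape) gives p.

x^4 + 2*x^2*y^2 + y^4 - 3*x^2 - 3*y^2 + 3*z^2 + 2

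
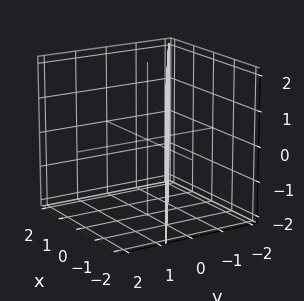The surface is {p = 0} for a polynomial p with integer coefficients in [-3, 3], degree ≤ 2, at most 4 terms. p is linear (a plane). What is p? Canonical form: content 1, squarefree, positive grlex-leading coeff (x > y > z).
2*x + 3*y + 2

deg p = 1.
From the visible intercepts: it meets the x-axis at x = -1 (among the integer gridlines); the surface avoids every integer z-axis point in the box.
These observations pin down the coefficients.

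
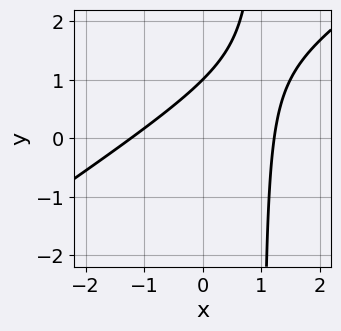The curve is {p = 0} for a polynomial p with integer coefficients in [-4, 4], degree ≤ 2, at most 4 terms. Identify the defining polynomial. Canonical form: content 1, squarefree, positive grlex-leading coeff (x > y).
2*x^2 - 3*x*y + 3*y - 3

1. Degree: no degree-1 curve has this shape, so deg p = 2.
2. Reading off the gridlines: it crosses the y-axis at the gridline y = 1.
3. These observations pin down the coefficients.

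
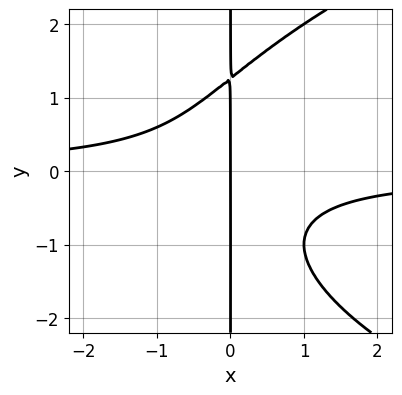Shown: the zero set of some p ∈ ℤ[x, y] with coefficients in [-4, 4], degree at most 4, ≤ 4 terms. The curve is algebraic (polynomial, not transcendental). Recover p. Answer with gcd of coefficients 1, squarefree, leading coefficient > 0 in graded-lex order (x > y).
First, deg p = 4. No degree-3 curve has this shape.
Next, reading off the gridlines: it crosses the x-axis at the gridline x = 0; the visible y-axis segment lies entirely on the curve.
Finally, together with the visible shape, these determine p as stated.

x*y^3 - 3*x^2*y - 2*x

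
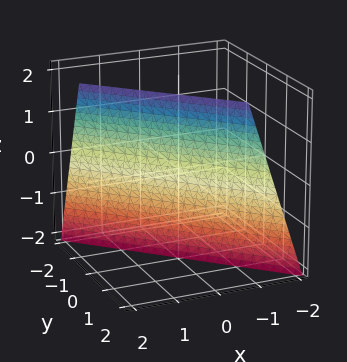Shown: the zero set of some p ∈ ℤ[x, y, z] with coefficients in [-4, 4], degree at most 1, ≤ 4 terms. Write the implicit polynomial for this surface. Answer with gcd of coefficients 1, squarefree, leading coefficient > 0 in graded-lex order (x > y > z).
3*x + 3*y - z - 2

deg p = 1. Every cross-section is a straight line — this is a plane.
Reading off the gridlines: it meets the z-axis at z = -2 (among the integer gridlines).
Putting this together gives p.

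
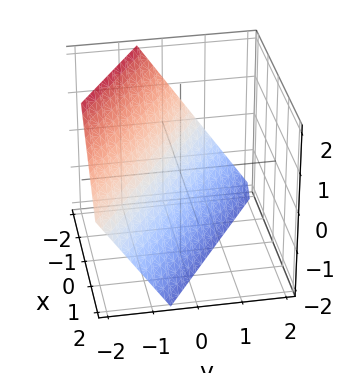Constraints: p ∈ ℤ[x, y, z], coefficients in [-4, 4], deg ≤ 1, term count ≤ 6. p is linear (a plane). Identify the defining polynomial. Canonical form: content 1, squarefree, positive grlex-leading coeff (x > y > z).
deg p = 1. Every cross-section is a straight line — this is a plane.
From the visible intercepts: it crosses the z-axis at the gridline z = -1; it crosses the x-axis at the gridline x = -1.
These observations pin down the coefficients.

2*x + 3*y + 2*z + 2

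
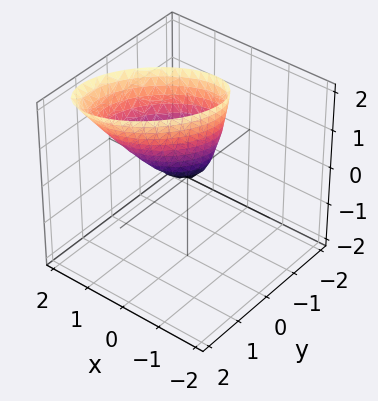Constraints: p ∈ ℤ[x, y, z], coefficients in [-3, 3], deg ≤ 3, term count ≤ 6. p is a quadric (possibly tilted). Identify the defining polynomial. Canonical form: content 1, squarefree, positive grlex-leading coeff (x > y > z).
First, deg p = 2. The shape is more complex than any degree-1 surface.
Next, observable constraints: one z-axis crossing is at z = 0; it meets the y-axis at y = 0 (among the integer gridlines); it crosses the x-axis at the gridline x = 0.
Finally, assembling these constraints gives the stated polynomial.

2*x^2 - 2*x*y - x*z + 2*y^2 - z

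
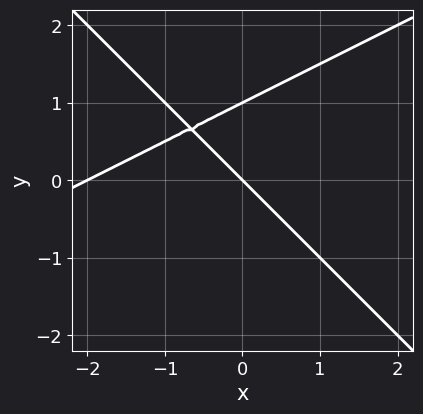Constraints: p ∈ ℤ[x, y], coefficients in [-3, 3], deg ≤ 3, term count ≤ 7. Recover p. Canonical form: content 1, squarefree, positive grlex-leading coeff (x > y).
x^2 - x*y - 2*y^2 + 2*x + 2*y

Degree: the shape is more complex than any degree-1 curve, so deg p = 2.
Reading off the gridlines: the y-axis gridline crossings are at y ∈ {0, 1}; the x-axis gridline crossings are at x ∈ {-2, 0}.
Matching integer coefficients to the picture gives p.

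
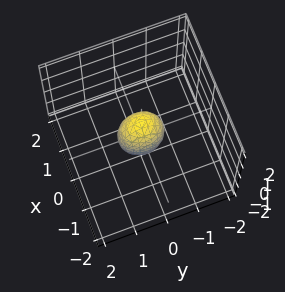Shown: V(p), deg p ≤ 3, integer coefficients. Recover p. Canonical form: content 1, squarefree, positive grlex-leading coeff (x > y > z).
3*x^2 + 2*y^2 + z^2 - 1

1. The degree is 2 — bounded and convex; a quadric.
2. Symmetries: mirror symmetry y ↦ −y ⇒ only even powers of y; mirror symmetry z ↦ −z ⇒ only even powers of z; it's symmetric under x → −x, forcing even powers of x.
3. Against the integer gridlines: the z-axis gridline crossings are at z ∈ {-1, 1}.
4. Putting this together gives p.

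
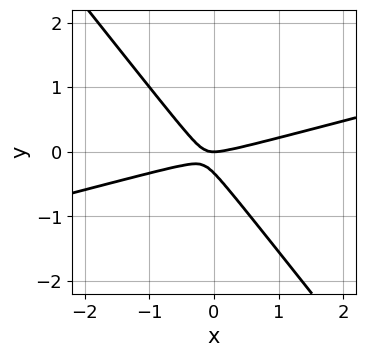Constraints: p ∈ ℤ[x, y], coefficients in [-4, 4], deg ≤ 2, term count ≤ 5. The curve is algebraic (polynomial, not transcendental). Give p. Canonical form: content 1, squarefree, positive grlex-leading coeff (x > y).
x^2 - 3*x*y - 3*y^2 - y

1. Degree: a generic line meets the curve in up to 2 points, so deg p = 2.
2. Against the integer gridlines: it crosses the y-axis at the gridline y = 0; it meets the x-axis at x = 0 (among the integer gridlines).
3. Together with the visible shape, these determine p as stated.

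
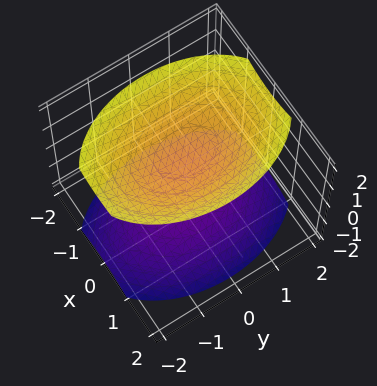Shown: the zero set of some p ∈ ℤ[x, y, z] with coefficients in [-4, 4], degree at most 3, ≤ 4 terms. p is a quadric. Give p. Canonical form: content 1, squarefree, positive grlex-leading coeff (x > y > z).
2*x^2 + y^2 - 2*z^2 + 3

1. There are 2 components.
2. The degree is 2 — two separate bowl-shaped sheets opening away from each other; a quadric.
3. Symmetries: mirror symmetry z ↦ −z ⇒ only even powers of z; mirror symmetry x ↦ −x ⇒ only even powers of x; the y ↦ −y reflection is a symmetry, so y appears only in even powers.
4. From the axis intercepts and sections: it misses every integer gridline on the x-axis; no y-intercept at any integer in the box.
5. Assembling these constraints gives the stated polynomial.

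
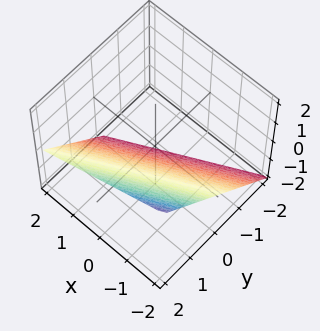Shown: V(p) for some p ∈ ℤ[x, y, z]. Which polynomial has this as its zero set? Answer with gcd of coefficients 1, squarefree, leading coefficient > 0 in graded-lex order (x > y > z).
x - 2*y + 2*z + 2

The degree is 1 — the surface is flat (a plane).
Observable constraints: it crosses the y-axis at the gridline y = 1; one z-axis crossing is at z = -1; it crosses the x-axis at the gridline x = -2.
The integer polynomial consistent with all of this is the stated p.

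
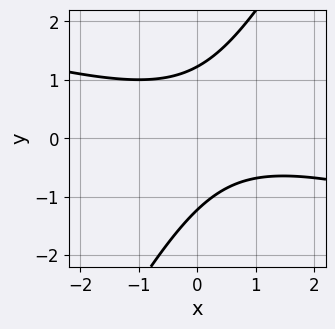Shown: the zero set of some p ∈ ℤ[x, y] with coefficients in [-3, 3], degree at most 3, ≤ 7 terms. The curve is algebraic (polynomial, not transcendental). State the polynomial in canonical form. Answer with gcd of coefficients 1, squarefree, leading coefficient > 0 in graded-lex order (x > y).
deg p = 2. No degree-1 curve has this shape.
Observable constraints: the curve avoids every integer x-axis point in the box.
These observations pin down the coefficients.

x^2 + 3*x*y - 2*y^2 - x + 3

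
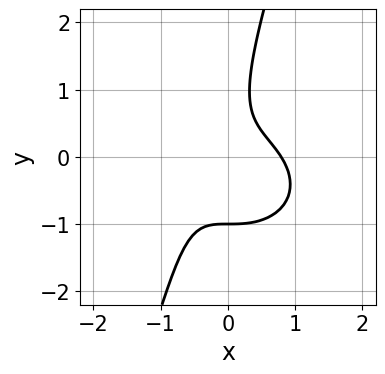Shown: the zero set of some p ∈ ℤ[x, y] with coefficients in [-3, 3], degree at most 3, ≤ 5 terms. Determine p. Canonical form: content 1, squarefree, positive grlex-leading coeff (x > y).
1. The degree is 3 — no degree-2 curve has this shape.
2. Reading off the gridlines: it meets the y-axis at y = -1 (among the integer gridlines).
3. Matching integer coefficients to the picture gives p.

2*x^3 + 3*x*y^2 - y^3 + 3*x*y - 1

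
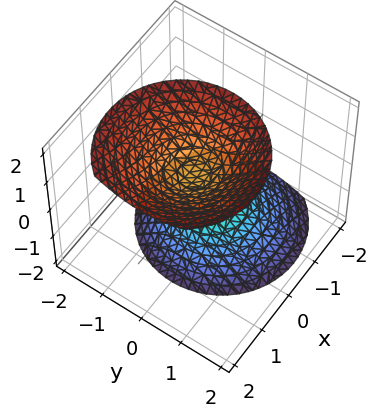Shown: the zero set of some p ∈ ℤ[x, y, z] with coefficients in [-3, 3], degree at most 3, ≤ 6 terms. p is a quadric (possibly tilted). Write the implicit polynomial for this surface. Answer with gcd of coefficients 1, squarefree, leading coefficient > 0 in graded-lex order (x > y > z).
3*x^2 - 2*x*z + 3*y^2 - 2*z^2 + 1

First, there are 2 components.
Then, degree: no degree-1 surface has this shape, so deg p = 2.
Then, from the axis intercepts and sections: no x-intercept at any integer in the box; it misses every integer gridline on the y-axis.
Finally, putting this together gives p.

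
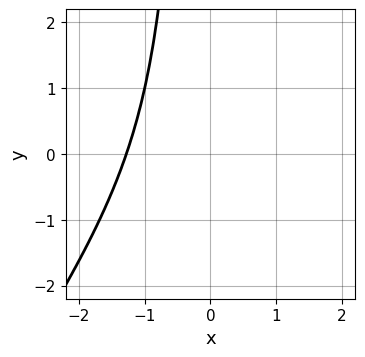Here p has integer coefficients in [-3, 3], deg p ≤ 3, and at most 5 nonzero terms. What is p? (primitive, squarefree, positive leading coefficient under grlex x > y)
deg p = 3. The shape is more complex than any degree-2 curve.
Observable constraints: the curve avoids every integer y-axis point in the box.
Matching integer coefficients to the picture gives p.

3*x^3 - 2*x^2*y + 2*x^2 + 3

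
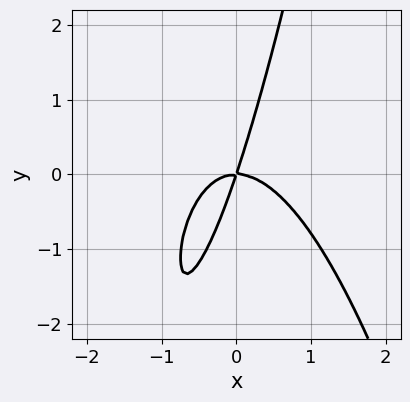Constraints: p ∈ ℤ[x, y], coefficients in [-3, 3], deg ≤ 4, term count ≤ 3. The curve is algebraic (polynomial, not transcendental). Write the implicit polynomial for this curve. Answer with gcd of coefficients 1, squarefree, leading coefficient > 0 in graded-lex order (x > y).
Degree: the shape is more complex than any degree-2 curve, so deg p = 3.
From the axis intercepts and sections: it crosses the y-axis at the gridline y = 0; it meets the x-axis at x = 0 (among the integer gridlines).
Putting this together gives p.

3*x^3 + 3*x*y - y^2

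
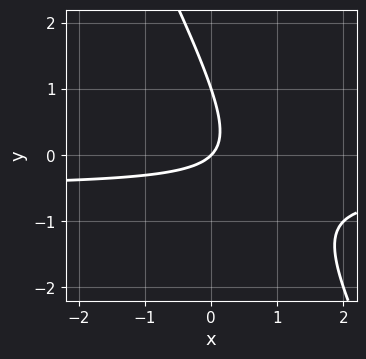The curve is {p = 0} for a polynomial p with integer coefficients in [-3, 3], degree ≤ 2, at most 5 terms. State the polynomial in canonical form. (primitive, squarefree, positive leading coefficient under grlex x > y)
2*x*y + y^2 + x - y

1. Degree: no degree-1 curve has this shape, so deg p = 2.
2. Against the integer gridlines: among the integer gridlines, it crosses the y-axis at y ∈ {0, 1}; it meets the x-axis at x = 0 (among the integer gridlines).
3. Putting this together gives p.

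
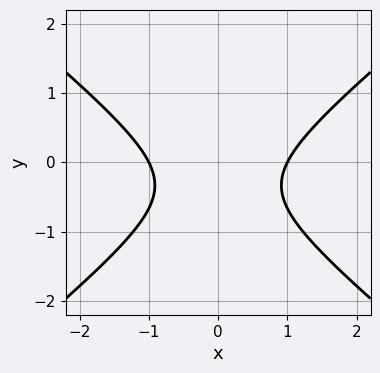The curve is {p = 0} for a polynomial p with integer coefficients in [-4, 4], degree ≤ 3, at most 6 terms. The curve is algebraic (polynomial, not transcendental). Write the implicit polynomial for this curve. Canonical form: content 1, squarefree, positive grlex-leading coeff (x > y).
2*x^2 - 3*y^2 - 2*y - 2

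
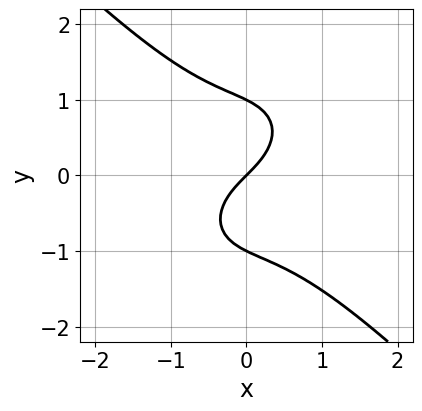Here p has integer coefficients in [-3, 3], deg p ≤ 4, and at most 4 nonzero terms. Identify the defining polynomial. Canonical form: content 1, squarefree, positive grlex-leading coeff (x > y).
First, the degree is 3 — the shape is more complex than any degree-2 curve.
Then, checking where it meets the axes: one x-axis crossing is at x = 0; among the integer gridlines, it crosses the y-axis at y ∈ {-1, 0, 1}.
Finally, fitting integer coefficients to these (and the overall shape) gives p.

x^3 + y^3 + x - y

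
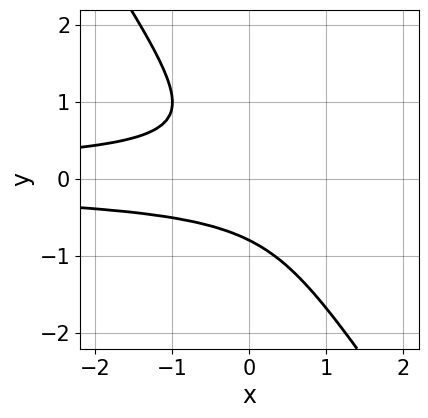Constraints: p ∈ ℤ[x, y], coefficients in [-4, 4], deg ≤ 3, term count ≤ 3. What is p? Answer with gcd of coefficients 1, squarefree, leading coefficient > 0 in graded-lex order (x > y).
3*x*y^2 + 2*y^3 + 1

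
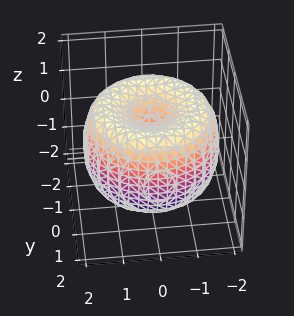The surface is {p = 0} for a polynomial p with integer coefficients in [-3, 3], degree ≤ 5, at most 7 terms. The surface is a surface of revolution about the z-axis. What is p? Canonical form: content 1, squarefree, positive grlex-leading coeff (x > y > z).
x^4 + 2*x^2*y^2 + y^4 - 3*x^2 - 3*y^2 + 2*z^2 - 1

1. The degree is 4 — no degree-3 surface has this shape.
2. Symmetries: the surface is invariant under rotation about z: p = q(x² + y², z).
3. Checking where it meets the axes: a circular section at z = 0 has radius between 1 and 2.
4. Matching integer coefficients to the picture gives p.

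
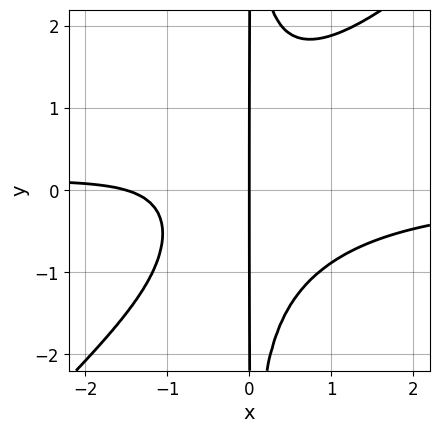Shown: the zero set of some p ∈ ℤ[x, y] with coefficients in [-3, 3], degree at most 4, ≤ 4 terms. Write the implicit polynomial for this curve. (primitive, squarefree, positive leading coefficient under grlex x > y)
(a) The degree is 4 — the shape is more complex than any degree-3 curve.
(b) Against the integer gridlines: every point of the y-axis in the box is on the curve; it crosses the x-axis at the gridline x = 0.
(c) The integer polynomial consistent with all of this is the stated p.

3*x^3*y - 3*x^2*y^2 + 2*x^2 + 3*x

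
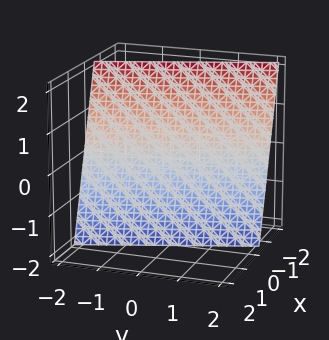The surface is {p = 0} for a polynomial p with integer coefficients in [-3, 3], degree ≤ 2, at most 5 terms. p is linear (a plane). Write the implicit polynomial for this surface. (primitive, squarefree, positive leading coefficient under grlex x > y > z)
The degree is 1 — the surface is flat (a plane).
From the visible intercepts: it meets the z-axis at z = -2 (among the integer gridlines); one y-axis crossing is at y = -2.
Together with the visible shape, these determine p as stated.

3*x + y + z + 2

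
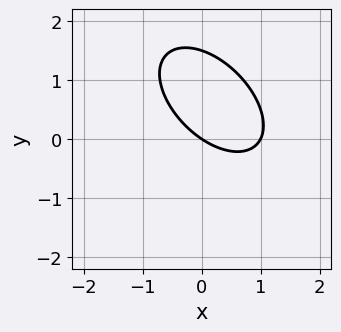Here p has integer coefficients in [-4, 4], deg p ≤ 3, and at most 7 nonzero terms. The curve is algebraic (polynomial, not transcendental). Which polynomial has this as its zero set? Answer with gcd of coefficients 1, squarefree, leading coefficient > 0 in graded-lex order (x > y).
Degree: the shape is more complex than any degree-1 curve, so deg p = 2.
From the visible intercepts: it crosses the y-axis at the gridline y = 0; among the integer gridlines, it crosses the x-axis at x ∈ {0, 1}.
Together with the visible shape, these determine p as stated.

2*x^2 + 2*x*y + 2*y^2 - 2*x - 3*y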